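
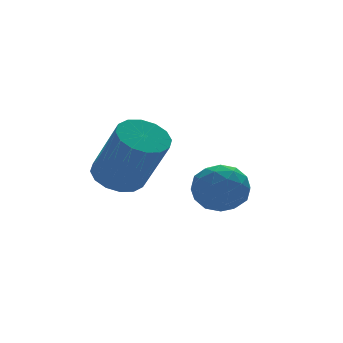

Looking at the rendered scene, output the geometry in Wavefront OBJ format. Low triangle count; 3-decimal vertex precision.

v -0.167 4.236 0.87
v 0.466 3.673 0.425
v -1.266 3.167 0.655
v -0.633 2.604 0.21
v -0.554 2.763 1.151
v 0.125 3.424 1.283
v -0.925 3.416 -0.203
v -0.246 4.077 -0.071
v -0.002 3.167 -0.238
v 0.227 2.763 0.598
v -1.027 4.077 0.482
v -0.798 3.673 1.318
v 0.246 4.048 0.666
v -1.046 2.792 0.414
v -1 2.885 0.967
v -0.628 2.554 0.705
v 0.046 3.901 1.171
v 0.418 3.571 0.909
v -0.182 3.036 1.336
v -1.218 3.269 0.171
v -0.846 2.939 -0.091
v -0.172 4.286 0.375
v 0.2 3.955 0.113
v -0.618 3.804 -0.256
v 0.343 3.42 0.015
v -0.303 2.792 -0.111
v -0.475 3.269 -0.354
v -0.076 3.657 -0.276
v 0.478 3.183 0.506
v -0.168 2.555 0.38
v -0.122 2.648 0.933
v 0.277 3.036 1.011
v 0.202 2.885 0.117
v -0.632 4.285 0.7
v -1.278 3.657 0.574
v -1.077 3.804 0.069
v -0.678 4.192 0.147
v -0.497 4.048 1.191
v -1.143 3.42 1.065
v -0.724 3.183 1.356
v -0.325 3.571 1.434
v -1.002 3.955 0.963
v -3.572 3.859 1.465
v -2.743 4.049 1.453
v -2.46 2.932 3.303
v -3.288 2.741 3.315
v -2.932 4.376 1.679
v -2.649 3.259 3.529
v -3.292 4.564 1.848
v -3.009 3.447 3.698
v -3.727 4.563 1.914
v -3.444 3.446 3.764
v -4.121 4.374 1.86
v -3.837 3.256 3.71
v -4.367 4.046 1.7
v -4.083 2.929 3.55
v -4.4 3.668 1.477
v -4.117 2.551 3.327
v -4.211 3.341 1.251
v -3.928 2.224 3.101
v -3.851 3.153 1.082
v -3.568 2.036 2.932
v -3.416 3.154 1.016
v -3.133 2.037 2.866
v -3.023 3.344 1.07
v -2.739 2.226 2.92
v -2.777 3.671 1.23
v -2.493 2.554 3.08
f 1 38 17
f 38 12 41
f 17 41 6
f 38 41 17
f 1 17 13
f 17 6 18
f 13 18 2
f 17 18 13
f 1 13 22
f 13 2 23
f 22 23 8
f 13 23 22
f 1 22 34
f 22 8 37
f 34 37 11
f 22 37 34
f 1 34 38
f 34 11 42
f 38 42 12
f 34 42 38
f 2 18 29
f 18 6 32
f 29 32 10
f 18 32 29
f 6 41 19
f 41 12 40
f 19 40 5
f 41 40 19
f 12 42 39
f 42 11 35
f 39 35 3
f 42 35 39
f 11 37 36
f 37 8 24
f 36 24 7
f 37 24 36
f 8 23 28
f 23 2 25
f 28 25 9
f 23 25 28
f 4 30 16
f 30 10 31
f 16 31 5
f 30 31 16
f 4 16 14
f 16 5 15
f 14 15 3
f 16 15 14
f 4 14 21
f 14 3 20
f 21 20 7
f 14 20 21
f 4 21 26
f 21 7 27
f 26 27 9
f 21 27 26
f 4 26 30
f 26 9 33
f 30 33 10
f 26 33 30
f 5 31 19
f 31 10 32
f 19 32 6
f 31 32 19
f 3 15 39
f 15 5 40
f 39 40 12
f 15 40 39
f 7 20 36
f 20 3 35
f 36 35 11
f 20 35 36
f 9 27 28
f 27 7 24
f 28 24 8
f 27 24 28
f 10 33 29
f 33 9 25
f 29 25 2
f 33 25 29
f 44 43 47
f 44 47 45
f 45 47 48
f 45 48 46
f 47 43 49
f 47 49 48
f 48 49 50
f 48 50 46
f 49 43 51
f 49 51 50
f 50 51 52
f 50 52 46
f 51 43 53
f 51 53 52
f 52 53 54
f 52 54 46
f 53 43 55
f 53 55 54
f 54 55 56
f 54 56 46
f 55 43 57
f 55 57 56
f 56 57 58
f 56 58 46
f 57 43 59
f 57 59 58
f 58 59 60
f 58 60 46
f 59 43 61
f 59 61 60
f 60 61 62
f 60 62 46
f 61 43 63
f 61 63 62
f 62 63 64
f 62 64 46
f 63 43 65
f 63 65 64
f 64 65 66
f 64 66 46
f 65 43 67
f 65 67 66
f 66 67 68
f 66 68 46
f 67 43 44
f 67 44 68
f 68 44 45
f 68 45 46



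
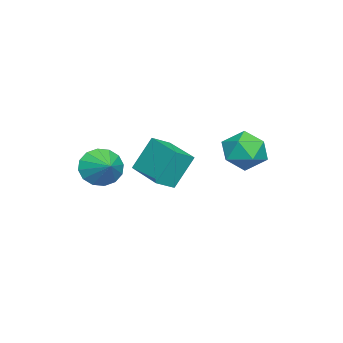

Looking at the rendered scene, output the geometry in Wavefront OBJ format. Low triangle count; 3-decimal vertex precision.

v -1.665 -2.497 1.922
v -2.169 -1.736 3.622
v -0.251 -1.019 1.679
v -0.755 -0.257 3.379
v -0.925 -3.123 2.421
v -1.429 -2.361 4.121
v 0.489 -1.644 2.178
v -0.015 -0.883 3.878
v 2.433 -3.486 3.656
v 3.006 -3.682 2.835
v 3.347 -2.774 4.124
v 2.732 -3.248 2.71
v 2.378 -2.879 2.839
v 2.038 -2.672 3.186
v 1.805 -2.683 3.659
v 1.739 -2.909 4.132
v 1.86 -3.291 4.477
v 2.134 -3.724 4.602
v 2.488 -4.094 4.473
v 2.828 -4.301 4.126
v 3.061 -4.29 3.652
v 3.127 -4.063 3.18
v -1.367 2.846 3.34
v -0.338 2.415 3.68
v -2.222 1.265 3.92
v -1.193 0.834 4.26
v -1.667 1.732 4.835
v -1.139 2.709 4.476
v -1.421 0.971 3.124
v -0.893 1.948 2.765
v -0.371 1.256 3.547
v -0.523 1.726 4.604
v -2.037 1.954 2.996
v -2.189 2.424 4.053
f 2 4 1
f 5 2 1
f 1 4 3
f 3 5 1
f 2 8 4
f 6 2 5
f 6 8 2
f 4 8 3
f 7 5 3
f 3 8 7
f 7 6 5
f 8 6 7
f 10 9 12
f 10 12 11
f 12 9 13
f 12 13 11
f 13 9 14
f 13 14 11
f 14 9 15
f 14 15 11
f 15 9 16
f 15 16 11
f 16 9 17
f 16 17 11
f 17 9 18
f 17 18 11
f 18 9 19
f 18 19 11
f 19 9 20
f 19 20 11
f 20 9 21
f 20 21 11
f 21 9 22
f 21 22 11
f 22 9 10
f 22 10 11
f 23 34 28
f 23 28 24
f 23 24 30
f 23 30 33
f 23 33 34
f 24 28 32
f 28 34 27
f 34 33 25
f 33 30 29
f 30 24 31
f 26 32 27
f 26 27 25
f 26 25 29
f 26 29 31
f 26 31 32
f 27 32 28
f 25 27 34
f 29 25 33
f 31 29 30
f 32 31 24



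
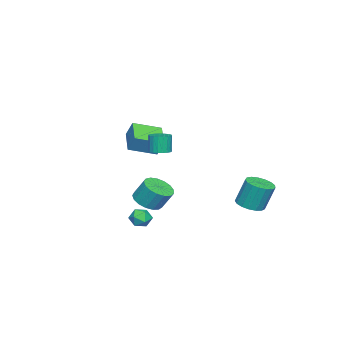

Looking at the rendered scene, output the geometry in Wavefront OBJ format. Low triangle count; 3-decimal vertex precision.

v 3.729 1.016 2.219
v 4.379 0.89 2.32
v 4.182 0.817 3.502
v 3.531 0.944 3.401
v 4.371 1.168 2.336
v 4.173 1.095 3.517
v 4.252 1.42 2.331
v 4.054 1.347 3.513
v 4.042 1.602 2.308
v 3.845 1.529 3.489
v 3.778 1.683 2.269
v 3.581 1.61 3.45
v 3.506 1.648 2.221
v 3.309 1.576 3.402
v 3.272 1.505 2.173
v 3.075 1.432 3.355
v 3.117 1.277 2.133
v 2.92 1.204 3.315
v 3.068 1.003 2.108
v 2.871 0.931 3.29
v 3.133 0.733 2.102
v 2.936 0.66 3.284
v 3.301 0.511 2.117
v 3.104 0.438 3.298
v 3.543 0.376 2.149
v 3.346 0.304 3.33
v 3.817 0.353 2.193
v 3.62 0.28 3.375
v 4.076 0.444 2.242
v 3.878 0.371 3.423
v 4.274 0.634 2.287
v 4.077 0.561 3.468
v -5.156 -3.189 -0.355
v -4.945 -2.636 0.735
v -3.673 -2.392 -1.046
v -3.462 -1.84 0.043
v -4.098 -4.68 0.197
v -3.887 -4.128 1.286
v -2.615 -3.884 -0.495
v -2.404 -3.331 0.595
v -1.395 -2.045 -4.062
v -0.703 -1.397 -4.463
v -0.693 -0.626 -3.199
v -1.385 -1.275 -2.798
v -1.136 -1.195 -4.582
v -1.127 -0.424 -3.319
v -1.629 -1.188 -4.583
v -1.62 -0.418 -3.319
v -2.069 -1.378 -4.464
v -2.059 -0.607 -3.2
v -2.353 -1.721 -4.253
v -2.344 -0.95 -2.989
v -2.419 -2.137 -3.998
v -2.409 -1.367 -2.734
v -2.249 -2.533 -3.758
v -2.24 -1.762 -2.494
v -1.884 -2.817 -3.587
v -1.875 -2.047 -2.324
v -1.407 -2.925 -3.525
v -1.398 -2.154 -2.262
v -0.927 -2.83 -3.586
v -0.918 -2.06 -2.323
v -0.554 -2.556 -3.756
v -0.545 -1.786 -2.493
v -0.374 -2.165 -3.996
v -0.364 -1.395 -2.733
v -0.427 -1.747 -4.251
v -0.418 -0.976 -2.988
v -3.679 3.69 -4.329
v -2.756 3.954 -4.344
v -2.898 4.555 -2.526
v -3.821 4.29 -2.511
v -2.981 4.329 -4.486
v -3.122 4.93 -2.668
v -3.365 4.558 -4.591
v -3.507 5.159 -2.773
v -3.821 4.588 -4.637
v -3.963 5.189 -2.819
v -4.245 4.412 -4.612
v -4.387 5.013 -2.794
v -4.539 4.07 -4.522
v -4.681 4.671 -2.704
v -4.636 3.642 -4.388
v -4.778 4.243 -2.57
v -4.514 3.224 -4.24
v -4.656 3.825 -2.422
v -4.201 2.913 -4.113
v -4.342 3.514 -2.295
v -3.768 2.78 -4.035
v -3.91 3.381 -2.217
v -3.315 2.855 -4.025
v -3.456 3.456 -2.207
v -2.945 3.122 -4.084
v -3.087 3.722 -2.266
v -2.743 3.518 -4.199
v -2.885 4.119 -2.381
v 2.067 -0.583 -4.61
v 2.567 -0.444 -4.059
v 1.553 -1.456 -3.921
v 2.053 -1.317 -3.37
v 1.52 -0.805 -3.536
v 1.838 -0.266 -3.962
v 2.282 -1.634 -4.018
v 2.6 -1.095 -4.444
v 2.7 -1.093 -3.694
v 2.23 -0.581 -3.396
v 1.89 -1.319 -4.584
v 1.42 -0.807 -4.286
f 2 1 5
f 2 5 3
f 3 5 6
f 3 6 4
f 5 1 7
f 5 7 6
f 6 7 8
f 6 8 4
f 7 1 9
f 7 9 8
f 8 9 10
f 8 10 4
f 9 1 11
f 9 11 10
f 10 11 12
f 10 12 4
f 11 1 13
f 11 13 12
f 12 13 14
f 12 14 4
f 13 1 15
f 13 15 14
f 14 15 16
f 14 16 4
f 15 1 17
f 15 17 16
f 16 17 18
f 16 18 4
f 17 1 19
f 17 19 18
f 18 19 20
f 18 20 4
f 19 1 21
f 19 21 20
f 20 21 22
f 20 22 4
f 21 1 23
f 21 23 22
f 22 23 24
f 22 24 4
f 23 1 25
f 23 25 24
f 24 25 26
f 24 26 4
f 25 1 27
f 25 27 26
f 26 27 28
f 26 28 4
f 27 1 29
f 27 29 28
f 28 29 30
f 28 30 4
f 29 1 31
f 29 31 30
f 30 31 32
f 30 32 4
f 31 1 2
f 31 2 32
f 32 2 3
f 32 3 4
f 34 36 33
f 37 34 33
f 33 36 35
f 35 37 33
f 34 40 36
f 38 34 37
f 38 40 34
f 36 40 35
f 39 37 35
f 35 40 39
f 39 38 37
f 40 38 39
f 42 41 45
f 42 45 43
f 43 45 46
f 43 46 44
f 45 41 47
f 45 47 46
f 46 47 48
f 46 48 44
f 47 41 49
f 47 49 48
f 48 49 50
f 48 50 44
f 49 41 51
f 49 51 50
f 50 51 52
f 50 52 44
f 51 41 53
f 51 53 52
f 52 53 54
f 52 54 44
f 53 41 55
f 53 55 54
f 54 55 56
f 54 56 44
f 55 41 57
f 55 57 56
f 56 57 58
f 56 58 44
f 57 41 59
f 57 59 58
f 58 59 60
f 58 60 44
f 59 41 61
f 59 61 60
f 60 61 62
f 60 62 44
f 61 41 63
f 61 63 62
f 62 63 64
f 62 64 44
f 63 41 65
f 63 65 64
f 64 65 66
f 64 66 44
f 65 41 67
f 65 67 66
f 66 67 68
f 66 68 44
f 67 41 42
f 67 42 68
f 68 42 43
f 68 43 44
f 70 69 73
f 70 73 71
f 71 73 74
f 71 74 72
f 73 69 75
f 73 75 74
f 74 75 76
f 74 76 72
f 75 69 77
f 75 77 76
f 76 77 78
f 76 78 72
f 77 69 79
f 77 79 78
f 78 79 80
f 78 80 72
f 79 69 81
f 79 81 80
f 80 81 82
f 80 82 72
f 81 69 83
f 81 83 82
f 82 83 84
f 82 84 72
f 83 69 85
f 83 85 84
f 84 85 86
f 84 86 72
f 85 69 87
f 85 87 86
f 86 87 88
f 86 88 72
f 87 69 89
f 87 89 88
f 88 89 90
f 88 90 72
f 89 69 91
f 89 91 90
f 90 91 92
f 90 92 72
f 91 69 93
f 91 93 92
f 92 93 94
f 92 94 72
f 93 69 95
f 93 95 94
f 94 95 96
f 94 96 72
f 95 69 70
f 95 70 96
f 96 70 71
f 96 71 72
f 97 108 102
f 97 102 98
f 97 98 104
f 97 104 107
f 97 107 108
f 98 102 106
f 102 108 101
f 108 107 99
f 107 104 103
f 104 98 105
f 100 106 101
f 100 101 99
f 100 99 103
f 100 103 105
f 100 105 106
f 101 106 102
f 99 101 108
f 103 99 107
f 105 103 104
f 106 105 98



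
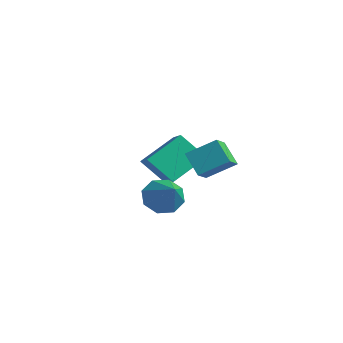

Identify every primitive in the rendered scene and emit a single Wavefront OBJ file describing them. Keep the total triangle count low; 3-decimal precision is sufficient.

v 2.063 0.818 2.188
v 2.599 1.02 1.481
v 3.517 0.542 3.212
v 2.438 1.581 1.862
v 2.057 1.695 2.434
v 1.68 1.295 2.862
v 1.527 0.617 2.895
v 1.688 0.056 2.515
v 2.069 -0.058 1.943
v 2.446 0.342 1.515
v 0.995 2.792 3.587
v 1.665 3.851 4.393
v 1.927 2.855 2.728
v 2.598 3.914 3.533
v 1.462 2.146 4.047
v 2.133 3.205 4.852
v 2.395 2.209 3.187
v 3.065 3.268 3.993
v -3.279 2.623 1.745
v -3.328 4.258 2.824
v -2.44 3.41 0.59
v -2.49 5.046 1.669
v -1.83 2.174 2.491
v -1.88 3.81 3.57
v -0.992 2.962 1.336
v -1.041 4.597 2.415
f 2 1 4
f 2 4 3
f 4 1 5
f 4 5 3
f 5 1 6
f 5 6 3
f 6 1 7
f 6 7 3
f 7 1 8
f 7 8 3
f 8 1 9
f 8 9 3
f 9 1 10
f 9 10 3
f 10 1 2
f 10 2 3
f 12 14 11
f 15 12 11
f 11 14 13
f 13 15 11
f 12 18 14
f 16 12 15
f 16 18 12
f 14 18 13
f 17 15 13
f 13 18 17
f 17 16 15
f 18 16 17
f 20 22 19
f 23 20 19
f 19 22 21
f 21 23 19
f 20 26 22
f 24 20 23
f 24 26 20
f 22 26 21
f 25 23 21
f 21 26 25
f 25 24 23
f 26 24 25



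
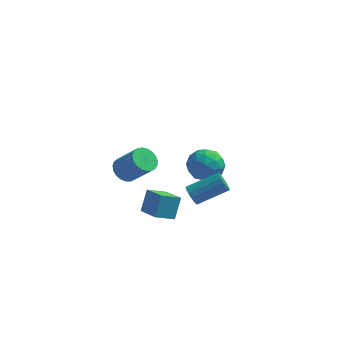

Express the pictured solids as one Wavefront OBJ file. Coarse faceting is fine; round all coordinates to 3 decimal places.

v -0.051 0.7 -2.081
v 0.148 1.001 -2.693
v 1.93 1.78 -1.73
v 1.731 1.48 -1.119
v -0.039 1.241 -2.541
v 1.743 2.02 -1.579
v -0.229 1.357 -2.284
v 1.553 2.136 -1.322
v -0.378 1.323 -1.981
v 1.405 2.102 -1.018
v -0.452 1.146 -1.7
v 1.33 1.925 -0.738
v -0.434 0.867 -1.507
v 1.348 1.646 -0.544
v -0.328 0.55 -1.445
v 1.454 1.329 -0.483
v -0.16 0.267 -1.529
v 1.622 1.046 -0.567
v 0.034 0.084 -1.74
v 1.816 0.863 -0.778
v 0.209 0.042 -2.029
v 1.991 0.821 -1.066
v 0.323 0.151 -2.329
v 2.105 0.93 -1.367
v 0.352 0.386 -2.573
v 2.134 1.165 -1.611
v 0.289 0.693 -2.704
v 2.071 1.472 -1.742
v -0.415 4.695 -2.06
v 0.676 4.416 -2.58
v -0.196 3.164 -0.78
v 0.895 2.885 -1.3
v 0.773 3.926 -0.636
v 0.638 4.872 -1.427
v -0.158 2.708 -1.933
v -0.293 3.654 -2.724
v 0.835 3.188 -2.502
v 1.41 3.94 -1.7
v -0.93 3.64 -1.66
v -0.355 4.392 -0.858
v 0.112 4.69 -2.433
v 0.368 2.89 -0.927
v 0.297 3.502 -0.537
v 0.938 3.338 -0.843
v 0.089 4.958 -1.755
v 0.73 4.794 -2.061
v 0.787 4.506 -0.918
v -0.25 2.786 -1.299
v 0.391 2.622 -1.605
v -0.458 4.242 -2.517
v 0.183 4.078 -2.823
v -0.307 3.074 -2.442
v 0.846 3.804 -2.692
v 0.974 2.904 -1.94
v 0.356 2.8 -2.312
v 0.276 3.356 -2.777
v 1.184 4.246 -2.221
v 1.313 3.346 -1.469
v 1.241 3.958 -1.078
v 1.162 4.514 -1.543
v 1.278 3.524 -2.175
v -0.833 4.234 -1.891
v -0.704 3.334 -1.139
v -0.682 3.066 -1.817
v -0.761 3.622 -2.282
v -0.494 4.676 -1.42
v -0.366 3.776 -0.668
v 0.204 4.224 -0.583
v 0.124 4.78 -1.048
v -0.798 4.056 -1.185
v -1.1 -4.71 0.287
v -0.9 -3.918 1.533
v -2.142 -3.627 -0.233
v -1.942 -2.836 1.013
v -0.118 -4.044 -0.293
v 0.082 -3.253 0.953
v -1.16 -2.962 -0.813
v -0.96 -2.17 0.433
v -3.191 -2.785 2.531
v -2.737 -2.081 2.336
v -1.494 -2.491 3.755
v -1.949 -3.195 3.949
v -2.97 -1.955 2.577
v -1.727 -2.365 3.995
v -3.241 -1.973 2.809
v -1.999 -2.383 4.228
v -3.504 -2.131 2.994
v -2.261 -2.541 4.412
v -3.712 -2.402 3.098
v -2.469 -2.812 4.516
v -3.831 -2.74 3.104
v -2.588 -3.15 4.523
v -3.839 -3.085 3.011
v -2.596 -3.495 4.43
v -3.735 -3.378 2.835
v -2.492 -3.788 4.254
v -3.537 -3.569 2.607
v -2.294 -3.979 4.025
v -3.279 -3.624 2.365
v -2.036 -4.034 3.783
v -3.006 -3.534 2.152
v -1.763 -3.944 3.57
v -2.765 -3.315 2.004
v -1.522 -3.725 3.423
v -2.598 -3.004 1.948
v -1.355 -3.414 3.366
v -2.534 -2.655 1.992
v -1.291 -3.065 3.41
v -2.583 -2.328 2.13
v -1.34 -2.738 3.548
f 2 1 5
f 2 5 3
f 3 5 6
f 3 6 4
f 5 1 7
f 5 7 6
f 6 7 8
f 6 8 4
f 7 1 9
f 7 9 8
f 8 9 10
f 8 10 4
f 9 1 11
f 9 11 10
f 10 11 12
f 10 12 4
f 11 1 13
f 11 13 12
f 12 13 14
f 12 14 4
f 13 1 15
f 13 15 14
f 14 15 16
f 14 16 4
f 15 1 17
f 15 17 16
f 16 17 18
f 16 18 4
f 17 1 19
f 17 19 18
f 18 19 20
f 18 20 4
f 19 1 21
f 19 21 20
f 20 21 22
f 20 22 4
f 21 1 23
f 21 23 22
f 22 23 24
f 22 24 4
f 23 1 25
f 23 25 24
f 24 25 26
f 24 26 4
f 25 1 27
f 25 27 26
f 26 27 28
f 26 28 4
f 27 1 2
f 27 2 28
f 28 2 3
f 28 3 4
f 29 66 45
f 66 40 69
f 45 69 34
f 66 69 45
f 29 45 41
f 45 34 46
f 41 46 30
f 45 46 41
f 29 41 50
f 41 30 51
f 50 51 36
f 41 51 50
f 29 50 62
f 50 36 65
f 62 65 39
f 50 65 62
f 29 62 66
f 62 39 70
f 66 70 40
f 62 70 66
f 30 46 57
f 46 34 60
f 57 60 38
f 46 60 57
f 34 69 47
f 69 40 68
f 47 68 33
f 69 68 47
f 40 70 67
f 70 39 63
f 67 63 31
f 70 63 67
f 39 65 64
f 65 36 52
f 64 52 35
f 65 52 64
f 36 51 56
f 51 30 53
f 56 53 37
f 51 53 56
f 32 58 44
f 58 38 59
f 44 59 33
f 58 59 44
f 32 44 42
f 44 33 43
f 42 43 31
f 44 43 42
f 32 42 49
f 42 31 48
f 49 48 35
f 42 48 49
f 32 49 54
f 49 35 55
f 54 55 37
f 49 55 54
f 32 54 58
f 54 37 61
f 58 61 38
f 54 61 58
f 33 59 47
f 59 38 60
f 47 60 34
f 59 60 47
f 31 43 67
f 43 33 68
f 67 68 40
f 43 68 67
f 35 48 64
f 48 31 63
f 64 63 39
f 48 63 64
f 37 55 56
f 55 35 52
f 56 52 36
f 55 52 56
f 38 61 57
f 61 37 53
f 57 53 30
f 61 53 57
f 72 74 71
f 75 72 71
f 71 74 73
f 73 75 71
f 72 78 74
f 76 72 75
f 76 78 72
f 74 78 73
f 77 75 73
f 73 78 77
f 77 76 75
f 78 76 77
f 80 79 83
f 80 83 81
f 81 83 84
f 81 84 82
f 83 79 85
f 83 85 84
f 84 85 86
f 84 86 82
f 85 79 87
f 85 87 86
f 86 87 88
f 86 88 82
f 87 79 89
f 87 89 88
f 88 89 90
f 88 90 82
f 89 79 91
f 89 91 90
f 90 91 92
f 90 92 82
f 91 79 93
f 91 93 92
f 92 93 94
f 92 94 82
f 93 79 95
f 93 95 94
f 94 95 96
f 94 96 82
f 95 79 97
f 95 97 96
f 96 97 98
f 96 98 82
f 97 79 99
f 97 99 98
f 98 99 100
f 98 100 82
f 99 79 101
f 99 101 100
f 100 101 102
f 100 102 82
f 101 79 103
f 101 103 102
f 102 103 104
f 102 104 82
f 103 79 105
f 103 105 104
f 104 105 106
f 104 106 82
f 105 79 107
f 105 107 106
f 106 107 108
f 106 108 82
f 107 79 109
f 107 109 108
f 108 109 110
f 108 110 82
f 109 79 80
f 109 80 110
f 110 80 81
f 110 81 82



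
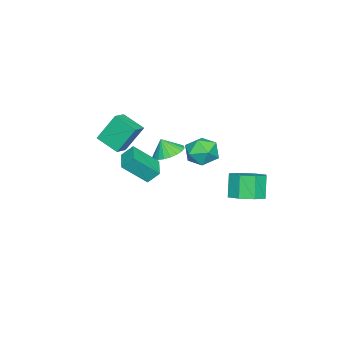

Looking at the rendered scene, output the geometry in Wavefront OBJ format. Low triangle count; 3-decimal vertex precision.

v 3.169 -1.402 3.503
v 2.956 -0.819 4.167
v 2.449 -0.276 2.283
v 2.236 0.308 2.948
v 4.384 -0.788 3.352
v 4.171 -0.204 4.017
v 3.664 0.339 2.133
v 3.451 0.922 2.797
v -2.582 -1.434 0.809
v -1.787 -0.913 0.944
v -2.478 -1.846 1.791
v -2.072 -0.666 1.077
v -2.445 -0.553 1.164
v -2.841 -0.592 1.189
v -3.193 -0.776 1.149
v -3.439 -1.075 1.05
v -3.536 -1.435 0.909
v -3.469 -1.796 0.751
v -3.249 -2.093 0.603
v -2.913 -2.277 0.49
v -2.519 -2.315 0.433
v -2.137 -2.201 0.441
v -1.831 -1.954 0.512
v -1.656 -1.617 0.635
v -1.64 -1.249 0.787
v -2.889 3.108 -1.817
v -2.151 2.319 -1.614
v -2.772 2.102 -0.199
v -3.511 2.892 -0.403
v -1.881 3.081 -1.379
v -2.502 2.864 0.036
v -2.202 3.859 -1.4
v -2.823 3.642 0.014
v -2.925 4.197 -1.666
v -3.546 3.981 -0.252
v -3.628 3.898 -2.021
v -4.249 3.681 -0.606
v -3.898 3.136 -2.256
v -4.519 2.919 -0.841
v -3.577 2.358 -2.234
v -4.198 2.141 -0.82
v -2.854 2.019 -1.968
v -3.475 1.803 -0.554
v -4.422 0.532 0.615
v -3.841 0.86 1.469
v -3.099 -0.5 0.111
v -2.518 -0.172 0.965
v -3.392 -0.796 1.111
v -4.209 -0.158 1.422
v -2.731 0.518 0.158
v -3.548 1.156 0.469
v -2.796 0.851 1.186
v -3.205 0.039 1.775
v -3.735 0.321 -0.195
v -4.144 -0.491 0.394
v 0.109 -1.587 3.973
v -0.136 -2.907 4.596
v 1.049 -1.616 4.282
v 0.804 -2.936 4.905
v 0.616 -2.444 2.355
v 0.371 -3.764 2.978
v 1.556 -2.473 2.664
v 1.311 -3.793 3.287
f 2 4 1
f 5 2 1
f 1 4 3
f 3 5 1
f 2 8 4
f 6 2 5
f 6 8 2
f 4 8 3
f 7 5 3
f 3 8 7
f 7 6 5
f 8 6 7
f 10 9 12
f 10 12 11
f 12 9 13
f 12 13 11
f 13 9 14
f 13 14 11
f 14 9 15
f 14 15 11
f 15 9 16
f 15 16 11
f 16 9 17
f 16 17 11
f 17 9 18
f 17 18 11
f 18 9 19
f 18 19 11
f 19 9 20
f 19 20 11
f 20 9 21
f 20 21 11
f 21 9 22
f 21 22 11
f 22 9 23
f 22 23 11
f 23 9 24
f 23 24 11
f 24 9 25
f 24 25 11
f 25 9 10
f 25 10 11
f 27 26 30
f 27 30 28
f 28 30 31
f 28 31 29
f 30 26 32
f 30 32 31
f 31 32 33
f 31 33 29
f 32 26 34
f 32 34 33
f 33 34 35
f 33 35 29
f 34 26 36
f 34 36 35
f 35 36 37
f 35 37 29
f 36 26 38
f 36 38 37
f 37 38 39
f 37 39 29
f 38 26 40
f 38 40 39
f 39 40 41
f 39 41 29
f 40 26 42
f 40 42 41
f 41 42 43
f 41 43 29
f 42 26 27
f 42 27 43
f 43 27 28
f 43 28 29
f 44 55 49
f 44 49 45
f 44 45 51
f 44 51 54
f 44 54 55
f 45 49 53
f 49 55 48
f 55 54 46
f 54 51 50
f 51 45 52
f 47 53 48
f 47 48 46
f 47 46 50
f 47 50 52
f 47 52 53
f 48 53 49
f 46 48 55
f 50 46 54
f 52 50 51
f 53 52 45
f 57 59 56
f 60 57 56
f 56 59 58
f 58 60 56
f 57 63 59
f 61 57 60
f 61 63 57
f 59 63 58
f 62 60 58
f 58 63 62
f 62 61 60
f 63 61 62



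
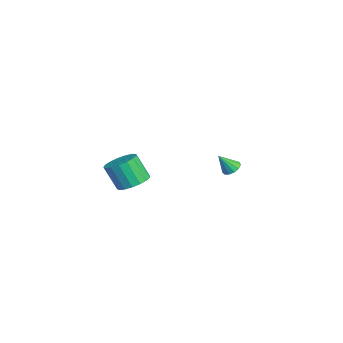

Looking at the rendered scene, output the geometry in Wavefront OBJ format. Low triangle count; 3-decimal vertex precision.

v 3.106 -1.625 1.208
v 3.743 -2.093 1.199
v 3.371 -2.622 2.384
v 2.734 -2.155 2.392
v 3.862 -1.78 1.376
v 3.49 -2.31 2.561
v 3.808 -1.433 1.514
v 3.436 -1.962 2.699
v 3.593 -1.129 1.583
v 3.221 -1.659 2.767
v 3.267 -0.939 1.565
v 2.895 -1.469 2.75
v 2.904 -0.906 1.465
v 2.531 -1.436 2.65
v 2.587 -1.038 1.307
v 2.214 -1.568 2.491
v 2.389 -1.305 1.125
v 2.016 -1.834 2.31
v 2.355 -1.644 0.963
v 1.983 -2.174 2.148
v 2.494 -1.98 0.857
v 2.121 -2.509 2.041
v 2.772 -2.234 0.831
v 2.4 -2.764 2.015
v 3.128 -2.349 0.891
v 2.755 -2.878 2.076
v 3.478 -2.298 1.024
v 3.106 -2.827 2.209
v -3.142 3.845 -1.865
v -2.625 3.901 -1.862
v -3.078 3.195 -0.955
v -2.733 4.119 -1.699
v -2.971 4.25 -1.588
v -3.263 4.252 -1.566
v -3.517 4.125 -1.638
v -3.652 3.909 -1.783
v -3.625 3.673 -1.953
v -3.445 3.491 -2.096
v -3.169 3.421 -2.165
v -2.885 3.486 -2.139
v -2.682 3.665 -2.026
f 2 1 5
f 2 5 3
f 3 5 6
f 3 6 4
f 5 1 7
f 5 7 6
f 6 7 8
f 6 8 4
f 7 1 9
f 7 9 8
f 8 9 10
f 8 10 4
f 9 1 11
f 9 11 10
f 10 11 12
f 10 12 4
f 11 1 13
f 11 13 12
f 12 13 14
f 12 14 4
f 13 1 15
f 13 15 14
f 14 15 16
f 14 16 4
f 15 1 17
f 15 17 16
f 16 17 18
f 16 18 4
f 17 1 19
f 17 19 18
f 18 19 20
f 18 20 4
f 19 1 21
f 19 21 20
f 20 21 22
f 20 22 4
f 21 1 23
f 21 23 22
f 22 23 24
f 22 24 4
f 23 1 25
f 23 25 24
f 24 25 26
f 24 26 4
f 25 1 27
f 25 27 26
f 26 27 28
f 26 28 4
f 27 1 2
f 27 2 28
f 28 2 3
f 28 3 4
f 30 29 32
f 30 32 31
f 32 29 33
f 32 33 31
f 33 29 34
f 33 34 31
f 34 29 35
f 34 35 31
f 35 29 36
f 35 36 31
f 36 29 37
f 36 37 31
f 37 29 38
f 37 38 31
f 38 29 39
f 38 39 31
f 39 29 40
f 39 40 31
f 40 29 41
f 40 41 31
f 41 29 30
f 41 30 31



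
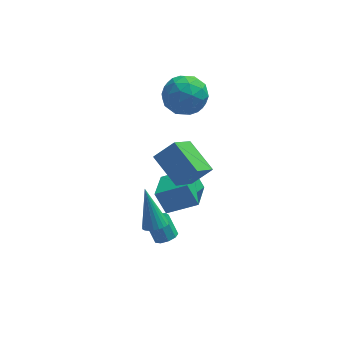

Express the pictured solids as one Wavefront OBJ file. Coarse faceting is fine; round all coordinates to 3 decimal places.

v 4.078 -0.173 0.792
v 3.084 1.328 1.616
v 3.045 -0.376 -0.084
v 2.051 1.125 0.74
v 4.949 1.135 -0.54
v 3.955 2.636 0.284
v 3.916 0.932 -1.416
v 2.922 2.433 -0.592
v 1.926 -2.689 -0.69
v 2.552 -2.739 -0.522
v 1.494 -1.691 1.21
v 2.55 -2.515 -0.64
v 2.453 -2.317 -0.766
v 2.276 -2.176 -0.88
v 2.046 -2.113 -0.966
v 1.797 -2.137 -1.009
v 1.568 -2.246 -1.004
v 1.394 -2.422 -0.951
v 1.3 -2.639 -0.859
v 1.301 -2.863 -0.741
v 1.398 -3.061 -0.615
v 1.575 -3.202 -0.501
v 1.805 -3.265 -0.415
v 2.054 -3.241 -0.372
v 2.283 -3.132 -0.377
v 2.458 -2.956 -0.43
v 4.052 4.619 3.375
v 4.891 3.772 3.072
v 2.629 3.228 3.328
v 3.468 2.381 3.025
v 3.476 2.879 4.15
v 4.355 3.739 4.179
v 3.165 3.261 2.221
v 4.044 4.121 2.25
v 4.342 2.932 2.359
v 4.534 2.696 3.551
v 2.986 4.304 2.849
v 3.178 4.068 4.041
v 4.597 4.318 3.227
v 2.923 2.682 3.173
v 2.928 2.975 3.834
v 3.421 2.477 3.656
v 4.282 4.298 3.878
v 4.775 3.8 3.7
v 3.943 3.275 4.334
v 2.745 3.2 2.7
v 3.238 2.702 2.522
v 4.099 4.523 2.744
v 4.592 4.025 2.566
v 3.577 3.725 2.066
v 4.767 3.326 2.63
v 3.93 2.508 2.603
v 3.752 3.026 2.13
v 4.269 3.531 2.147
v 4.88 3.187 3.331
v 4.043 2.37 3.303
v 4.048 2.662 3.965
v 4.565 3.168 3.981
v 4.557 2.694 2.912
v 3.477 4.63 3.097
v 2.64 3.813 3.069
v 2.955 3.832 2.419
v 3.472 4.338 2.435
v 3.59 4.492 3.797
v 2.753 3.674 3.77
v 3.251 3.469 4.253
v 3.768 3.974 4.27
v 2.963 4.306 3.488
v 2.505 2.601 -2.583
v 2.085 0.848 -2.088
v 4.083 2.446 -1.797
v 3.663 0.692 -1.301
v 3.037 2.148 -3.739
v 2.617 0.394 -3.243
v 4.615 1.992 -2.952
v 4.195 0.239 -2.457
v 2.448 -2.432 -2.034
v 2.897 -2.034 -2.056
v 2.48 -1.51 -1.048
v 2.032 -1.908 -1.026
v 2.573 -1.892 -2.263
v 2.156 -1.368 -1.255
v 2.19 -2.002 -2.364
v 1.774 -1.478 -1.356
v 1.929 -2.314 -2.31
v 1.512 -1.79 -1.302
v 1.91 -2.681 -2.127
v 1.494 -2.157 -1.119
v 2.143 -2.931 -1.901
v 1.727 -2.407 -0.892
v 2.519 -2.948 -1.737
v 2.103 -2.424 -0.728
v 2.862 -2.723 -1.712
v 2.445 -2.2 -0.704
v 3.011 -2.362 -1.838
v 2.594 -1.839 -0.83
f 2 4 1
f 5 2 1
f 1 4 3
f 3 5 1
f 2 8 4
f 6 2 5
f 6 8 2
f 4 8 3
f 7 5 3
f 3 8 7
f 7 6 5
f 8 6 7
f 10 9 12
f 10 12 11
f 12 9 13
f 12 13 11
f 13 9 14
f 13 14 11
f 14 9 15
f 14 15 11
f 15 9 16
f 15 16 11
f 16 9 17
f 16 17 11
f 17 9 18
f 17 18 11
f 18 9 19
f 18 19 11
f 19 9 20
f 19 20 11
f 20 9 21
f 20 21 11
f 21 9 22
f 21 22 11
f 22 9 23
f 22 23 11
f 23 9 24
f 23 24 11
f 24 9 25
f 24 25 11
f 25 9 26
f 25 26 11
f 26 9 10
f 26 10 11
f 27 64 43
f 64 38 67
f 43 67 32
f 64 67 43
f 27 43 39
f 43 32 44
f 39 44 28
f 43 44 39
f 27 39 48
f 39 28 49
f 48 49 34
f 39 49 48
f 27 48 60
f 48 34 63
f 60 63 37
f 48 63 60
f 27 60 64
f 60 37 68
f 64 68 38
f 60 68 64
f 28 44 55
f 44 32 58
f 55 58 36
f 44 58 55
f 32 67 45
f 67 38 66
f 45 66 31
f 67 66 45
f 38 68 65
f 68 37 61
f 65 61 29
f 68 61 65
f 37 63 62
f 63 34 50
f 62 50 33
f 63 50 62
f 34 49 54
f 49 28 51
f 54 51 35
f 49 51 54
f 30 56 42
f 56 36 57
f 42 57 31
f 56 57 42
f 30 42 40
f 42 31 41
f 40 41 29
f 42 41 40
f 30 40 47
f 40 29 46
f 47 46 33
f 40 46 47
f 30 47 52
f 47 33 53
f 52 53 35
f 47 53 52
f 30 52 56
f 52 35 59
f 56 59 36
f 52 59 56
f 31 57 45
f 57 36 58
f 45 58 32
f 57 58 45
f 29 41 65
f 41 31 66
f 65 66 38
f 41 66 65
f 33 46 62
f 46 29 61
f 62 61 37
f 46 61 62
f 35 53 54
f 53 33 50
f 54 50 34
f 53 50 54
f 36 59 55
f 59 35 51
f 55 51 28
f 59 51 55
f 70 72 69
f 73 70 69
f 69 72 71
f 71 73 69
f 70 76 72
f 74 70 73
f 74 76 70
f 72 76 71
f 75 73 71
f 71 76 75
f 75 74 73
f 76 74 75
f 78 77 81
f 78 81 79
f 79 81 82
f 79 82 80
f 81 77 83
f 81 83 82
f 82 83 84
f 82 84 80
f 83 77 85
f 83 85 84
f 84 85 86
f 84 86 80
f 85 77 87
f 85 87 86
f 86 87 88
f 86 88 80
f 87 77 89
f 87 89 88
f 88 89 90
f 88 90 80
f 89 77 91
f 89 91 90
f 90 91 92
f 90 92 80
f 91 77 93
f 91 93 92
f 92 93 94
f 92 94 80
f 93 77 95
f 93 95 94
f 94 95 96
f 94 96 80
f 95 77 78
f 95 78 96
f 96 78 79
f 96 79 80



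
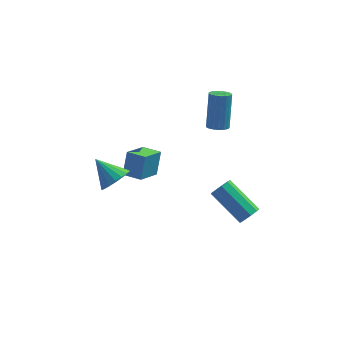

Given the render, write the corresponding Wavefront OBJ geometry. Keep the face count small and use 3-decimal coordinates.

v 1.968 2.157 -0.553
v 2.284 2.594 -0.765
v 2.369 3.44 1.1
v 2.052 3.003 1.313
v 2.022 2.682 -0.793
v 2.107 3.528 1.072
v 1.748 2.65 -0.766
v 1.833 3.495 1.1
v 1.524 2.505 -0.69
v 1.609 3.35 1.176
v 1.402 2.28 -0.583
v 1.486 3.125 1.283
v 1.409 2.027 -0.468
v 1.493 2.872 1.397
v 1.544 1.804 -0.373
v 1.629 2.649 1.492
v 1.776 1.662 -0.32
v 1.861 2.507 1.546
v 2.053 1.633 -0.319
v 2.137 2.479 1.546
v 2.309 1.725 -0.372
v 2.394 2.57 1.493
v 2.488 1.915 -0.467
v 2.572 2.761 1.399
v 2.547 2.161 -0.581
v 2.632 3.007 1.285
v 2.474 2.406 -0.689
v 2.558 3.252 1.177
v 3.647 -3.779 -1.948
v 3.99 -3.878 -1.465
v 2.596 -2.88 -0.27
v 2.253 -2.781 -0.752
v 4.094 -3.522 -1.641
v 2.7 -2.524 -0.445
v 3.989 -3.286 -1.96
v 2.595 -2.288 -0.765
v 3.724 -3.281 -2.273
v 2.33 -2.283 -1.078
v 3.423 -3.509 -2.434
v 2.029 -2.511 -1.239
v 3.227 -3.863 -2.368
v 1.833 -2.865 -1.172
v 3.227 -4.178 -2.104
v 1.833 -3.18 -0.909
v 3.424 -4.306 -1.768
v 2.03 -3.309 -0.572
v 3.725 -4.187 -1.515
v 2.331 -3.19 -0.32
v -2.681 1.458 -3.893
v -2.496 2.031 -2.607
v -1.979 2.681 -4.538
v -1.795 3.254 -3.252
v -1.745 0.966 -3.808
v -1.561 1.539 -2.522
v -1.044 2.189 -4.453
v -0.859 2.762 -3.167
v -2.933 0.334 -3.336
v -2.25 0.568 -2.799
v -3.967 0.986 -2.304
v -2.288 0.887 -3.038
v -2.453 1.096 -3.336
v -2.714 1.155 -3.635
v -3.018 1.051 -3.874
v -3.305 0.805 -4.007
v -3.519 0.466 -4.007
v -3.616 0.101 -3.874
v -3.578 -0.218 -3.634
v -3.412 -0.427 -3.336
v -3.151 -0.486 -3.038
v -2.847 -0.382 -2.799
v -2.56 -0.136 -2.666
v -2.347 0.203 -2.666
f 2 1 5
f 2 5 3
f 3 5 6
f 3 6 4
f 5 1 7
f 5 7 6
f 6 7 8
f 6 8 4
f 7 1 9
f 7 9 8
f 8 9 10
f 8 10 4
f 9 1 11
f 9 11 10
f 10 11 12
f 10 12 4
f 11 1 13
f 11 13 12
f 12 13 14
f 12 14 4
f 13 1 15
f 13 15 14
f 14 15 16
f 14 16 4
f 15 1 17
f 15 17 16
f 16 17 18
f 16 18 4
f 17 1 19
f 17 19 18
f 18 19 20
f 18 20 4
f 19 1 21
f 19 21 20
f 20 21 22
f 20 22 4
f 21 1 23
f 21 23 22
f 22 23 24
f 22 24 4
f 23 1 25
f 23 25 24
f 24 25 26
f 24 26 4
f 25 1 27
f 25 27 26
f 26 27 28
f 26 28 4
f 27 1 2
f 27 2 28
f 28 2 3
f 28 3 4
f 30 29 33
f 30 33 31
f 31 33 34
f 31 34 32
f 33 29 35
f 33 35 34
f 34 35 36
f 34 36 32
f 35 29 37
f 35 37 36
f 36 37 38
f 36 38 32
f 37 29 39
f 37 39 38
f 38 39 40
f 38 40 32
f 39 29 41
f 39 41 40
f 40 41 42
f 40 42 32
f 41 29 43
f 41 43 42
f 42 43 44
f 42 44 32
f 43 29 45
f 43 45 44
f 44 45 46
f 44 46 32
f 45 29 47
f 45 47 46
f 46 47 48
f 46 48 32
f 47 29 30
f 47 30 48
f 48 30 31
f 48 31 32
f 50 52 49
f 53 50 49
f 49 52 51
f 51 53 49
f 50 56 52
f 54 50 53
f 54 56 50
f 52 56 51
f 55 53 51
f 51 56 55
f 55 54 53
f 56 54 55
f 58 57 60
f 58 60 59
f 60 57 61
f 60 61 59
f 61 57 62
f 61 62 59
f 62 57 63
f 62 63 59
f 63 57 64
f 63 64 59
f 64 57 65
f 64 65 59
f 65 57 66
f 65 66 59
f 66 57 67
f 66 67 59
f 67 57 68
f 67 68 59
f 68 57 69
f 68 69 59
f 69 57 70
f 69 70 59
f 70 57 71
f 70 71 59
f 71 57 72
f 71 72 59
f 72 57 58
f 72 58 59



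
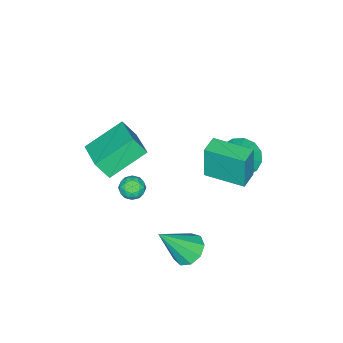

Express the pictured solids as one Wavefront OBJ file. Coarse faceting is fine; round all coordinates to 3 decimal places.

v 1.299 1.233 -0.734
v 2.041 1.322 -1.16
v 2.361 0.387 0.934
v 1.93 1.806 -0.845
v 1.525 2.022 -0.478
v 1.014 1.868 -0.23
v 0.636 1.417 -0.218
v 0.569 0.88 -0.448
v 0.843 0.507 -0.811
v 1.331 0.474 -1.138
v 1.804 0.796 -1.276
v -0.791 -2.656 -0.567
v -0.474 -2.413 -0.039
v -0.166 -3.527 -0.541
v 0.151 -3.284 -0.013
v -0.479 -3.482 0.041
v -0.865 -2.944 0.025
v 0.225 -2.996 -0.605
v -0.161 -2.458 -0.621
v 0.154 -2.623 -0.062
v -0.281 -2.924 0.337
v -0.359 -3.016 -0.917
v -0.794 -3.317 -0.518
v -0.687 -2.458 -0.305
v 0.047 -3.482 -0.275
v -0.323 -3.598 -0.243
v -0.137 -3.456 0.067
v -0.917 -2.77 -0.268
v -0.731 -2.627 0.043
v -0.734 -3.256 0.089
v 0.091 -3.313 -0.623
v 0.277 -3.17 -0.312
v -0.503 -2.484 -0.647
v -0.317 -2.342 -0.337
v 0.094 -2.684 -0.669
v -0.132 -2.439 -0.008
v 0.235 -2.951 0.007
v 0.279 -2.782 -0.341
v 0.052 -2.465 -0.35
v -0.388 -2.615 0.226
v -0.021 -3.127 0.242
v -0.391 -3.244 0.273
v -0.618 -2.927 0.264
v -0.019 -2.739 0.213
v -0.619 -2.813 -0.822
v -0.252 -3.325 -0.806
v -0.022 -3.013 -0.844
v -0.249 -2.696 -0.853
v -0.875 -2.989 -0.587
v -0.508 -3.501 -0.572
v -0.692 -3.475 -0.23
v -0.919 -3.158 -0.239
v -0.621 -3.201 -0.793
v 0.483 -4.956 2.36
v -1.135 -4.064 3.399
v 0.182 -4.408 1.419
v -1.436 -3.515 2.458
v 1.536 -3.585 2.822
v -0.082 -2.692 3.861
v 1.235 -3.036 1.881
v -0.383 -2.144 2.92
v -1.911 0.312 2.294
v -1.957 0.26 4.092
v -2.23 2.205 2.34
v -2.276 2.153 4.138
v -0.984 0.467 2.322
v -1.03 0.415 4.12
v -1.303 2.36 2.368
v -1.349 2.308 4.166
v -4.343 0.162 0.421
v -3.668 0.386 -0.325
v -3.217 0.558 1.559
v -3.925 0.843 -0.229
v -4.294 1.118 0.04
v -4.676 1.137 0.411
v -4.969 0.894 0.785
v -5.094 0.456 1.061
v -5.018 -0.062 1.166
v -4.761 -0.519 1.071
v -4.392 -0.794 0.801
v -4.01 -0.813 0.43
v -3.717 -0.57 0.056
v -3.592 -0.132 -0.22
f 2 1 4
f 2 4 3
f 4 1 5
f 4 5 3
f 5 1 6
f 5 6 3
f 6 1 7
f 6 7 3
f 7 1 8
f 7 8 3
f 8 1 9
f 8 9 3
f 9 1 10
f 9 10 3
f 10 1 11
f 10 11 3
f 11 1 2
f 11 2 3
f 12 49 28
f 49 23 52
f 28 52 17
f 49 52 28
f 12 28 24
f 28 17 29
f 24 29 13
f 28 29 24
f 12 24 33
f 24 13 34
f 33 34 19
f 24 34 33
f 12 33 45
f 33 19 48
f 45 48 22
f 33 48 45
f 12 45 49
f 45 22 53
f 49 53 23
f 45 53 49
f 13 29 40
f 29 17 43
f 40 43 21
f 29 43 40
f 17 52 30
f 52 23 51
f 30 51 16
f 52 51 30
f 23 53 50
f 53 22 46
f 50 46 14
f 53 46 50
f 22 48 47
f 48 19 35
f 47 35 18
f 48 35 47
f 19 34 39
f 34 13 36
f 39 36 20
f 34 36 39
f 15 41 27
f 41 21 42
f 27 42 16
f 41 42 27
f 15 27 25
f 27 16 26
f 25 26 14
f 27 26 25
f 15 25 32
f 25 14 31
f 32 31 18
f 25 31 32
f 15 32 37
f 32 18 38
f 37 38 20
f 32 38 37
f 15 37 41
f 37 20 44
f 41 44 21
f 37 44 41
f 16 42 30
f 42 21 43
f 30 43 17
f 42 43 30
f 14 26 50
f 26 16 51
f 50 51 23
f 26 51 50
f 18 31 47
f 31 14 46
f 47 46 22
f 31 46 47
f 20 38 39
f 38 18 35
f 39 35 19
f 38 35 39
f 21 44 40
f 44 20 36
f 40 36 13
f 44 36 40
f 55 57 54
f 58 55 54
f 54 57 56
f 56 58 54
f 55 61 57
f 59 55 58
f 59 61 55
f 57 61 56
f 60 58 56
f 56 61 60
f 60 59 58
f 61 59 60
f 63 65 62
f 66 63 62
f 62 65 64
f 64 66 62
f 63 69 65
f 67 63 66
f 67 69 63
f 65 69 64
f 68 66 64
f 64 69 68
f 68 67 66
f 69 67 68
f 71 70 73
f 71 73 72
f 73 70 74
f 73 74 72
f 74 70 75
f 74 75 72
f 75 70 76
f 75 76 72
f 76 70 77
f 76 77 72
f 77 70 78
f 77 78 72
f 78 70 79
f 78 79 72
f 79 70 80
f 79 80 72
f 80 70 81
f 80 81 72
f 81 70 82
f 81 82 72
f 82 70 83
f 82 83 72
f 83 70 71
f 83 71 72



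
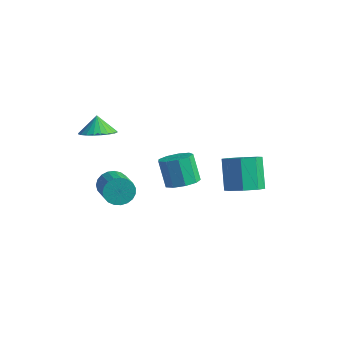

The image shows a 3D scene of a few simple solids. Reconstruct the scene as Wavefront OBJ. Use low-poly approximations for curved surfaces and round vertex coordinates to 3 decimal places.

v -3.086 -1.077 -1.51
v -2.625 -0.997 -2.22
v -1.313 -1.982 -1.48
v -1.774 -2.063 -0.77
v -2.521 -0.716 -2.032
v -1.208 -1.702 -1.292
v -2.514 -0.498 -1.754
v -1.202 -1.483 -1.014
v -2.606 -0.38 -1.434
v -1.294 -1.365 -0.694
v -2.781 -0.383 -1.127
v -1.469 -1.368 -0.387
v -3.009 -0.506 -0.886
v -1.697 -1.491 -0.146
v -3.25 -0.727 -0.753
v -1.938 -1.712 -0.013
v -3.463 -1.009 -0.751
v -2.151 -1.994 -0.011
v -3.611 -1.303 -0.881
v -2.299 -2.288 -0.14
v -3.668 -1.558 -1.119
v -2.356 -2.543 -0.379
v -3.624 -1.73 -1.425
v -2.312 -2.715 -0.684
v -3.488 -1.789 -1.745
v -2.176 -2.774 -1.005
v -3.282 -1.725 -2.025
v -1.969 -2.71 -1.285
v -3.042 -1.549 -2.216
v -1.73 -2.534 -1.476
v -2.81 -1.291 -2.285
v -1.497 -2.277 -1.545
v 3.551 1.217 0.049
v 3.981 0.523 0.643
v 3.179 1.329 2.165
v 2.749 2.023 1.571
v 4.427 1.147 0.547
v 3.624 1.953 2.07
v 4.359 1.813 0.16
v 3.557 2.618 1.682
v 3.818 2.129 -0.293
v 3.016 2.935 1.229
v 3.121 1.911 -0.545
v 2.319 2.717 0.977
v 2.676 1.287 -0.45
v 1.873 2.093 1.073
v 2.743 0.622 -0.062
v 1.941 1.427 1.46
v 3.284 0.305 0.391
v 2.482 1.111 1.913
v -2.97 -2.22 3.245
v -2.05 -2.042 3.533
v -3.33 -1.86 4.175
v -2.142 -1.71 3.368
v -2.36 -1.455 3.185
v -2.671 -1.317 3.01
v -3.028 -1.316 2.872
v -3.375 -1.453 2.79
v -3.661 -1.707 2.778
v -3.842 -2.039 2.837
v -3.89 -2.398 2.958
v -3.797 -2.731 3.122
v -3.579 -2.985 3.306
v -3.268 -3.124 3.48
v -2.912 -3.125 3.619
v -2.564 -2.988 3.7
v -2.278 -2.734 3.713
v -2.098 -2.402 3.654
v 0.164 0.566 -0.768
v 0.988 0.622 -0.362
v 0.259 0.93 1.074
v -0.564 0.874 0.668
v 0.813 1.189 -0.573
v 0.084 1.496 0.864
v 0.334 1.464 -0.874
v -0.395 1.772 0.562
v -0.224 1.319 -1.127
v -0.953 1.627 0.31
v -0.6 0.822 -1.211
v -1.329 1.13 0.225
v -0.619 0.205 -1.088
v -1.348 0.513 0.348
v -0.271 -0.243 -0.816
v -1 0.065 0.621
v 0.281 -0.312 -0.521
v -0.448 -0.005 0.915
v 0.778 0.029 -0.342
v 0.049 0.337 1.095
f 2 1 5
f 2 5 3
f 3 5 6
f 3 6 4
f 5 1 7
f 5 7 6
f 6 7 8
f 6 8 4
f 7 1 9
f 7 9 8
f 8 9 10
f 8 10 4
f 9 1 11
f 9 11 10
f 10 11 12
f 10 12 4
f 11 1 13
f 11 13 12
f 12 13 14
f 12 14 4
f 13 1 15
f 13 15 14
f 14 15 16
f 14 16 4
f 15 1 17
f 15 17 16
f 16 17 18
f 16 18 4
f 17 1 19
f 17 19 18
f 18 19 20
f 18 20 4
f 19 1 21
f 19 21 20
f 20 21 22
f 20 22 4
f 21 1 23
f 21 23 22
f 22 23 24
f 22 24 4
f 23 1 25
f 23 25 24
f 24 25 26
f 24 26 4
f 25 1 27
f 25 27 26
f 26 27 28
f 26 28 4
f 27 1 29
f 27 29 28
f 28 29 30
f 28 30 4
f 29 1 31
f 29 31 30
f 30 31 32
f 30 32 4
f 31 1 2
f 31 2 32
f 32 2 3
f 32 3 4
f 34 33 37
f 34 37 35
f 35 37 38
f 35 38 36
f 37 33 39
f 37 39 38
f 38 39 40
f 38 40 36
f 39 33 41
f 39 41 40
f 40 41 42
f 40 42 36
f 41 33 43
f 41 43 42
f 42 43 44
f 42 44 36
f 43 33 45
f 43 45 44
f 44 45 46
f 44 46 36
f 45 33 47
f 45 47 46
f 46 47 48
f 46 48 36
f 47 33 49
f 47 49 48
f 48 49 50
f 48 50 36
f 49 33 34
f 49 34 50
f 50 34 35
f 50 35 36
f 52 51 54
f 52 54 53
f 54 51 55
f 54 55 53
f 55 51 56
f 55 56 53
f 56 51 57
f 56 57 53
f 57 51 58
f 57 58 53
f 58 51 59
f 58 59 53
f 59 51 60
f 59 60 53
f 60 51 61
f 60 61 53
f 61 51 62
f 61 62 53
f 62 51 63
f 62 63 53
f 63 51 64
f 63 64 53
f 64 51 65
f 64 65 53
f 65 51 66
f 65 66 53
f 66 51 67
f 66 67 53
f 67 51 68
f 67 68 53
f 68 51 52
f 68 52 53
f 70 69 73
f 70 73 71
f 71 73 74
f 71 74 72
f 73 69 75
f 73 75 74
f 74 75 76
f 74 76 72
f 75 69 77
f 75 77 76
f 76 77 78
f 76 78 72
f 77 69 79
f 77 79 78
f 78 79 80
f 78 80 72
f 79 69 81
f 79 81 80
f 80 81 82
f 80 82 72
f 81 69 83
f 81 83 82
f 82 83 84
f 82 84 72
f 83 69 85
f 83 85 84
f 84 85 86
f 84 86 72
f 85 69 87
f 85 87 86
f 86 87 88
f 86 88 72
f 87 69 70
f 87 70 88
f 88 70 71
f 88 71 72



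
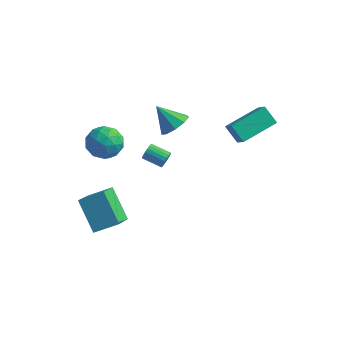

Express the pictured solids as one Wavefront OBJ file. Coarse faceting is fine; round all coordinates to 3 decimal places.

v -2.03 3.697 -0.224
v -1.428 3.492 0.398
v -3.11 3.763 0.844
v -1.458 4.096 0.33
v -1.757 4.513 0.003
v -2.183 4.549 -0.431
v -2.537 4.186 -0.767
v -2.654 3.595 -0.849
v -2.479 3.051 -0.639
v -2.094 2.81 -0.234
v -1.679 2.984 0.176
v -3.716 -1.299 3.122
v -2.811 -1.007 2.852
v -3.449 -2.733 2.468
v -2.544 -2.441 2.198
v -2.755 -2.576 3.154
v -2.92 -1.689 3.558
v -3.34 -2.051 1.762
v -3.505 -1.164 2.166
v -2.579 -1.472 2.011
v -2.217 -1.796 2.872
v -4.043 -1.944 2.448
v -3.681 -2.268 3.309
v -3.287 -1.027 3.044
v -2.973 -2.713 2.276
v -3.097 -2.792 2.838
v -2.565 -2.621 2.679
v -3.351 -1.428 3.46
v -2.819 -1.256 3.301
v -2.786 -2.179 3.478
v -3.441 -2.484 2.019
v -2.909 -2.312 1.86
v -3.695 -1.119 2.641
v -3.163 -0.948 2.482
v -3.474 -1.561 1.842
v -2.619 -1.128 2.391
v -2.462 -1.972 2.007
v -2.93 -1.742 1.751
v -3.027 -1.221 1.988
v -2.406 -1.319 2.897
v -2.249 -2.163 2.513
v -2.373 -2.242 3.075
v -2.47 -1.72 3.312
v -2.269 -1.592 2.403
v -4.011 -1.577 2.807
v -3.854 -2.421 2.423
v -3.79 -2.02 2.008
v -3.887 -1.498 2.245
v -3.798 -1.768 3.313
v -3.641 -2.612 2.929
v -3.233 -2.519 3.332
v -3.33 -1.998 3.569
v -3.991 -2.148 2.917
v -4.663 -0.931 -3.064
v -4.381 -2.417 -1.964
v -3.584 -0.296 -2.482
v -3.302 -1.782 -1.382
v -3.458 -1.718 -4.438
v -3.176 -3.204 -3.338
v -2.379 -1.083 -3.856
v -2.097 -2.569 -2.756
v 1.937 2.331 1.1
v 1.179 2.572 1.86
v 2.957 4.019 1.582
v 2.199 4.26 2.342
v 2.501 1.78 1.838
v 1.743 2.021 2.598
v 3.521 3.468 2.32
v 2.763 3.709 3.08
v -2.671 3.981 -3.622
v -2.532 3.765 -3.193
v -3.629 3.743 -2.849
v -3.769 3.959 -3.278
v -2.522 3.982 -3.145
v -3.619 3.96 -2.801
v -2.541 4.199 -3.191
v -3.638 4.176 -2.847
v -2.586 4.373 -3.323
v -3.683 4.35 -2.979
v -2.648 4.469 -3.514
v -3.745 4.446 -3.17
v -2.714 4.468 -3.726
v -3.811 4.446 -3.382
v -2.772 4.372 -3.918
v -3.869 4.349 -3.574
v -2.811 4.197 -4.051
v -3.908 4.175 -3.707
v -2.821 3.98 -4.099
v -3.918 3.958 -3.755
v -2.802 3.764 -4.053
v -3.899 3.741 -3.709
v -2.757 3.59 -3.921
v -3.854 3.567 -3.577
v -2.695 3.494 -3.73
v -3.792 3.471 -3.386
v -2.629 3.494 -3.518
v -3.726 3.472 -3.174
v -2.571 3.591 -3.326
v -3.668 3.568 -2.982
f 2 1 4
f 2 4 3
f 4 1 5
f 4 5 3
f 5 1 6
f 5 6 3
f 6 1 7
f 6 7 3
f 7 1 8
f 7 8 3
f 8 1 9
f 8 9 3
f 9 1 10
f 9 10 3
f 10 1 11
f 10 11 3
f 11 1 2
f 11 2 3
f 12 49 28
f 49 23 52
f 28 52 17
f 49 52 28
f 12 28 24
f 28 17 29
f 24 29 13
f 28 29 24
f 12 24 33
f 24 13 34
f 33 34 19
f 24 34 33
f 12 33 45
f 33 19 48
f 45 48 22
f 33 48 45
f 12 45 49
f 45 22 53
f 49 53 23
f 45 53 49
f 13 29 40
f 29 17 43
f 40 43 21
f 29 43 40
f 17 52 30
f 52 23 51
f 30 51 16
f 52 51 30
f 23 53 50
f 53 22 46
f 50 46 14
f 53 46 50
f 22 48 47
f 48 19 35
f 47 35 18
f 48 35 47
f 19 34 39
f 34 13 36
f 39 36 20
f 34 36 39
f 15 41 27
f 41 21 42
f 27 42 16
f 41 42 27
f 15 27 25
f 27 16 26
f 25 26 14
f 27 26 25
f 15 25 32
f 25 14 31
f 32 31 18
f 25 31 32
f 15 32 37
f 32 18 38
f 37 38 20
f 32 38 37
f 15 37 41
f 37 20 44
f 41 44 21
f 37 44 41
f 16 42 30
f 42 21 43
f 30 43 17
f 42 43 30
f 14 26 50
f 26 16 51
f 50 51 23
f 26 51 50
f 18 31 47
f 31 14 46
f 47 46 22
f 31 46 47
f 20 38 39
f 38 18 35
f 39 35 19
f 38 35 39
f 21 44 40
f 44 20 36
f 40 36 13
f 44 36 40
f 55 57 54
f 58 55 54
f 54 57 56
f 56 58 54
f 55 61 57
f 59 55 58
f 59 61 55
f 57 61 56
f 60 58 56
f 56 61 60
f 60 59 58
f 61 59 60
f 63 65 62
f 66 63 62
f 62 65 64
f 64 66 62
f 63 69 65
f 67 63 66
f 67 69 63
f 65 69 64
f 68 66 64
f 64 69 68
f 68 67 66
f 69 67 68
f 71 70 74
f 71 74 72
f 72 74 75
f 72 75 73
f 74 70 76
f 74 76 75
f 75 76 77
f 75 77 73
f 76 70 78
f 76 78 77
f 77 78 79
f 77 79 73
f 78 70 80
f 78 80 79
f 79 80 81
f 79 81 73
f 80 70 82
f 80 82 81
f 81 82 83
f 81 83 73
f 82 70 84
f 82 84 83
f 83 84 85
f 83 85 73
f 84 70 86
f 84 86 85
f 85 86 87
f 85 87 73
f 86 70 88
f 86 88 87
f 87 88 89
f 87 89 73
f 88 70 90
f 88 90 89
f 89 90 91
f 89 91 73
f 90 70 92
f 90 92 91
f 91 92 93
f 91 93 73
f 92 70 94
f 92 94 93
f 93 94 95
f 93 95 73
f 94 70 96
f 94 96 95
f 95 96 97
f 95 97 73
f 96 70 98
f 96 98 97
f 97 98 99
f 97 99 73
f 98 70 71
f 98 71 99
f 99 71 72
f 99 72 73



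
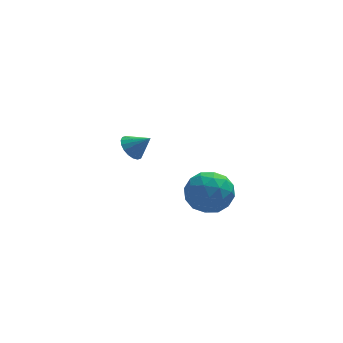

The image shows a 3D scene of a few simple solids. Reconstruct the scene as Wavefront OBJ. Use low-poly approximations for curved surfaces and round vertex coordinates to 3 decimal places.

v -3.022 -2.858 -0.907
v -2.344 -1.914 -0.79
v -1.616 -3.946 -0.27
v -0.938 -3.002 -0.153
v -1.857 -3.152 0.551
v -2.726 -2.479 0.157
v -1.234 -3.381 -1.217
v -2.103 -2.708 -1.611
v -1.239 -2.238 -0.982
v -1.625 -2.096 0.111
v -2.335 -3.764 -1.171
v -2.721 -3.622 -0.078
v -2.806 -2.29 -0.905
v -1.154 -3.57 -0.155
v -1.694 -3.657 0.258
v -1.296 -3.103 0.327
v -3.031 -2.622 -0.348
v -2.633 -2.068 -0.279
v -2.347 -2.795 0.509
v -1.327 -3.792 -0.781
v -0.929 -3.238 -0.712
v -2.664 -2.757 -1.387
v -2.266 -2.203 -1.318
v -1.613 -3.065 -1.569
v -1.759 -1.926 -0.949
v -0.932 -2.566 -0.574
v -1.106 -2.788 -1.199
v -1.617 -2.393 -1.431
v -1.985 -1.843 -0.307
v -1.159 -2.482 0.068
v -1.699 -2.57 0.482
v -2.21 -2.175 0.25
v -1.336 -2.033 -0.419
v -2.801 -3.378 -1.128
v -1.975 -4.017 -0.753
v -1.75 -3.685 -1.31
v -2.261 -3.29 -1.542
v -3.028 -3.294 -0.486
v -2.201 -3.934 -0.111
v -2.343 -3.467 0.371
v -2.854 -3.072 0.139
v -2.624 -3.827 -0.641
v -4.41 2.693 -1.27
v -3.918 2.646 -1.821
v -3.59 2.387 -0.51
v -3.89 2.959 -1.724
v -3.965 3.22 -1.538
v -4.128 3.377 -1.299
v -4.347 3.398 -1.054
v -4.579 3.28 -0.852
v -4.777 3.045 -0.732
v -4.902 2.741 -0.72
v -4.931 2.428 -0.816
v -4.856 2.167 -1.002
v -4.692 2.01 -1.242
v -4.473 1.989 -1.487
v -4.242 2.107 -1.689
v -4.044 2.341 -1.808
f 1 38 17
f 38 12 41
f 17 41 6
f 38 41 17
f 1 17 13
f 17 6 18
f 13 18 2
f 17 18 13
f 1 13 22
f 13 2 23
f 22 23 8
f 13 23 22
f 1 22 34
f 22 8 37
f 34 37 11
f 22 37 34
f 1 34 38
f 34 11 42
f 38 42 12
f 34 42 38
f 2 18 29
f 18 6 32
f 29 32 10
f 18 32 29
f 6 41 19
f 41 12 40
f 19 40 5
f 41 40 19
f 12 42 39
f 42 11 35
f 39 35 3
f 42 35 39
f 11 37 36
f 37 8 24
f 36 24 7
f 37 24 36
f 8 23 28
f 23 2 25
f 28 25 9
f 23 25 28
f 4 30 16
f 30 10 31
f 16 31 5
f 30 31 16
f 4 16 14
f 16 5 15
f 14 15 3
f 16 15 14
f 4 14 21
f 14 3 20
f 21 20 7
f 14 20 21
f 4 21 26
f 21 7 27
f 26 27 9
f 21 27 26
f 4 26 30
f 26 9 33
f 30 33 10
f 26 33 30
f 5 31 19
f 31 10 32
f 19 32 6
f 31 32 19
f 3 15 39
f 15 5 40
f 39 40 12
f 15 40 39
f 7 20 36
f 20 3 35
f 36 35 11
f 20 35 36
f 9 27 28
f 27 7 24
f 28 24 8
f 27 24 28
f 10 33 29
f 33 9 25
f 29 25 2
f 33 25 29
f 44 43 46
f 44 46 45
f 46 43 47
f 46 47 45
f 47 43 48
f 47 48 45
f 48 43 49
f 48 49 45
f 49 43 50
f 49 50 45
f 50 43 51
f 50 51 45
f 51 43 52
f 51 52 45
f 52 43 53
f 52 53 45
f 53 43 54
f 53 54 45
f 54 43 55
f 54 55 45
f 55 43 56
f 55 56 45
f 56 43 57
f 56 57 45
f 57 43 58
f 57 58 45
f 58 43 44
f 58 44 45



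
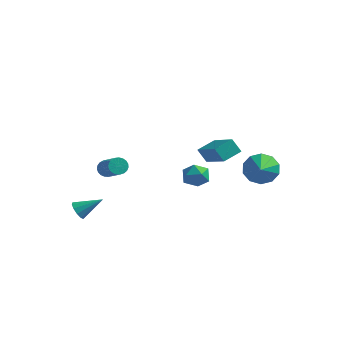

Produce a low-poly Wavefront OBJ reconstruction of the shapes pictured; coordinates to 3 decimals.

v -3.783 -3.203 0.045
v -3.419 -3.362 -0.35
v -2.737 -2.577 0.755
v -3.545 -3.052 -0.439
v -3.762 -2.8 -0.342
v -3.986 -2.702 -0.098
v -4.133 -2.795 0.201
v -4.146 -3.044 0.441
v -4.02 -3.354 0.529
v -3.804 -3.607 0.433
v -3.579 -3.705 0.189
v -3.432 -3.611 -0.11
v 3.12 3.347 1.04
v 3.913 3.799 1.304
v 3.66 1.873 1.94
v 3.503 3.898 1.712
v 2.946 3.787 1.863
v 2.457 3.508 1.7
v 2.22 3.167 1.284
v 2.327 2.895 0.775
v 2.738 2.796 0.367
v 3.294 2.907 0.216
v 3.784 3.186 0.379
v 4.02 3.527 0.795
v -0.297 3.147 0.513
v 0.452 2.898 0.641
v -0.532 2.082 -0.181
v 0.217 1.833 -0.053
v -0.307 1.855 0.551
v -0.161 2.513 0.98
v 0.081 2.467 -0.52
v 0.227 3.125 -0.091
v 0.685 2.478 0.003
v 0.446 2.1 0.665
v -0.526 2.88 -0.205
v -0.765 2.502 0.457
v -3.601 -0.341 1.464
v -3.27 0.06 1.475
v -2.188 -0.858 2.447
v -2.519 -1.259 2.436
v -3.393 0.099 1.648
v -2.312 -0.82 2.62
v -3.552 0.062 1.79
v -2.471 -0.857 2.762
v -3.72 -0.045 1.875
v -2.638 -0.964 2.847
v -3.867 -0.203 1.889
v -2.785 -1.122 2.861
v -3.967 -0.385 1.83
v -2.886 -1.304 2.802
v -4.005 -0.559 1.707
v -2.924 -1.478 2.679
v -3.973 -0.695 1.542
v -2.891 -1.614 2.515
v -3.876 -0.77 1.364
v -2.795 -1.689 2.336
v -3.732 -0.771 1.203
v -2.65 -1.69 2.175
v -3.565 -0.697 1.087
v -2.483 -1.616 2.059
v -3.404 -0.562 1.036
v -2.323 -1.48 2.008
v -3.277 -0.388 1.059
v -2.196 -1.307 2.032
v -3.207 -0.206 1.153
v -2.125 -1.125 2.125
v -3.204 -0.048 1.299
v -2.122 -0.966 2.272
v 2.386 -0.9 4.638
v 2.905 -0.022 4.96
v 0.961 0.341 3.551
v 1.48 1.219 3.873
v 2.88 -0.939 3.947
v 3.399 -0.061 4.269
v 1.455 0.302 2.86
v 1.974 1.18 3.182
f 2 1 4
f 2 4 3
f 4 1 5
f 4 5 3
f 5 1 6
f 5 6 3
f 6 1 7
f 6 7 3
f 7 1 8
f 7 8 3
f 8 1 9
f 8 9 3
f 9 1 10
f 9 10 3
f 10 1 11
f 10 11 3
f 11 1 12
f 11 12 3
f 12 1 2
f 12 2 3
f 14 13 16
f 14 16 15
f 16 13 17
f 16 17 15
f 17 13 18
f 17 18 15
f 18 13 19
f 18 19 15
f 19 13 20
f 19 20 15
f 20 13 21
f 20 21 15
f 21 13 22
f 21 22 15
f 22 13 23
f 22 23 15
f 23 13 24
f 23 24 15
f 24 13 14
f 24 14 15
f 25 36 30
f 25 30 26
f 25 26 32
f 25 32 35
f 25 35 36
f 26 30 34
f 30 36 29
f 36 35 27
f 35 32 31
f 32 26 33
f 28 34 29
f 28 29 27
f 28 27 31
f 28 31 33
f 28 33 34
f 29 34 30
f 27 29 36
f 31 27 35
f 33 31 32
f 34 33 26
f 38 37 41
f 38 41 39
f 39 41 42
f 39 42 40
f 41 37 43
f 41 43 42
f 42 43 44
f 42 44 40
f 43 37 45
f 43 45 44
f 44 45 46
f 44 46 40
f 45 37 47
f 45 47 46
f 46 47 48
f 46 48 40
f 47 37 49
f 47 49 48
f 48 49 50
f 48 50 40
f 49 37 51
f 49 51 50
f 50 51 52
f 50 52 40
f 51 37 53
f 51 53 52
f 52 53 54
f 52 54 40
f 53 37 55
f 53 55 54
f 54 55 56
f 54 56 40
f 55 37 57
f 55 57 56
f 56 57 58
f 56 58 40
f 57 37 59
f 57 59 58
f 58 59 60
f 58 60 40
f 59 37 61
f 59 61 60
f 60 61 62
f 60 62 40
f 61 37 63
f 61 63 62
f 62 63 64
f 62 64 40
f 63 37 65
f 63 65 64
f 64 65 66
f 64 66 40
f 65 37 67
f 65 67 66
f 66 67 68
f 66 68 40
f 67 37 38
f 67 38 68
f 68 38 39
f 68 39 40
f 70 72 69
f 73 70 69
f 69 72 71
f 71 73 69
f 70 76 72
f 74 70 73
f 74 76 70
f 72 76 71
f 75 73 71
f 71 76 75
f 75 74 73
f 76 74 75



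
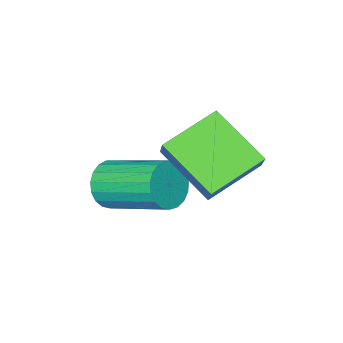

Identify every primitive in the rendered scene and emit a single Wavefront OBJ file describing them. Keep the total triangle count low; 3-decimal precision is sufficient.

v 1.04 0.597 4.316
v 1.432 1.152 5.076
v 0.812 2.15 3.299
v 1.205 2.705 4.06
v 2.595 0.395 3.66
v 2.988 0.95 4.421
v 2.368 1.948 2.644
v 2.76 2.503 3.404
v 3.014 -1.109 1.73
v 3.299 -0.761 1.13
v 2.791 0.998 1.91
v 2.506 0.649 2.51
v 3.003 -0.808 1.043
v 2.495 0.951 1.823
v 2.709 -0.907 1.075
v 2.201 0.852 1.855
v 2.468 -1.041 1.22
v 1.96 0.718 2.001
v 2.321 -1.187 1.454
v 1.813 0.572 2.234
v 2.294 -1.319 1.735
v 1.786 0.439 2.515
v 2.391 -1.416 2.015
v 1.884 0.343 2.795
v 2.596 -1.459 2.246
v 2.089 0.3 3.026
v 2.874 -1.442 2.388
v 2.366 0.317 3.168
v 3.175 -1.367 2.416
v 2.667 0.392 3.196
v 3.449 -1.248 2.325
v 2.941 0.511 3.105
v 3.647 -1.105 2.132
v 3.139 0.654 2.912
v 3.736 -0.963 1.869
v 3.228 0.796 2.649
v 3.7 -0.846 1.582
v 3.192 0.913 2.362
v 3.546 -0.774 1.321
v 3.038 0.984 2.101
f 2 4 1
f 5 2 1
f 1 4 3
f 3 5 1
f 2 8 4
f 6 2 5
f 6 8 2
f 4 8 3
f 7 5 3
f 3 8 7
f 7 6 5
f 8 6 7
f 10 9 13
f 10 13 11
f 11 13 14
f 11 14 12
f 13 9 15
f 13 15 14
f 14 15 16
f 14 16 12
f 15 9 17
f 15 17 16
f 16 17 18
f 16 18 12
f 17 9 19
f 17 19 18
f 18 19 20
f 18 20 12
f 19 9 21
f 19 21 20
f 20 21 22
f 20 22 12
f 21 9 23
f 21 23 22
f 22 23 24
f 22 24 12
f 23 9 25
f 23 25 24
f 24 25 26
f 24 26 12
f 25 9 27
f 25 27 26
f 26 27 28
f 26 28 12
f 27 9 29
f 27 29 28
f 28 29 30
f 28 30 12
f 29 9 31
f 29 31 30
f 30 31 32
f 30 32 12
f 31 9 33
f 31 33 32
f 32 33 34
f 32 34 12
f 33 9 35
f 33 35 34
f 34 35 36
f 34 36 12
f 35 9 37
f 35 37 36
f 36 37 38
f 36 38 12
f 37 9 39
f 37 39 38
f 38 39 40
f 38 40 12
f 39 9 10
f 39 10 40
f 40 10 11
f 40 11 12



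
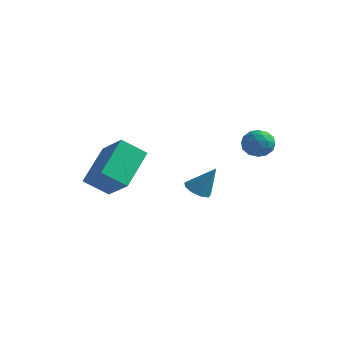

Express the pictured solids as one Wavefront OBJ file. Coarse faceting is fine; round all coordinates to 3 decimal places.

v -0.295 1.936 -4.247
v 0.255 1.909 -4.553
v 0.395 2.244 -3.033
v 0.099 2.31 -4.566
v -0.242 2.537 -4.43
v -0.607 2.482 -4.208
v -0.827 2.172 -4.004
v -0.797 1.751 -3.915
v -0.533 1.417 -3.98
v -0.157 1.326 -4.171
v 0.154 1.52 -4.397
v 2.059 2.706 -0.742
v 2.7 2.854 -1.048
v 1.8 1.986 -1.632
v 2.441 2.134 -1.938
v 2.413 1.75 -1.324
v 2.573 2.195 -0.773
v 1.927 2.645 -1.907
v 2.087 3.09 -1.356
v 2.618 2.817 -1.768
v 2.919 2.264 -1.408
v 1.581 2.576 -1.272
v 1.882 2.023 -0.912
v 2.402 2.843 -0.817
v 2.098 1.997 -1.863
v 2.082 1.771 -1.502
v 2.458 1.858 -1.682
v 2.328 2.456 -0.655
v 2.704 2.543 -0.835
v 2.536 1.894 -0.997
v 1.796 2.297 -1.845
v 2.172 2.384 -2.025
v 2.042 2.982 -0.998
v 2.418 3.069 -1.178
v 1.964 2.946 -1.683
v 2.731 2.909 -1.42
v 2.579 2.485 -1.943
v 2.276 2.786 -1.925
v 2.37 3.047 -1.601
v 2.907 2.583 -1.208
v 2.755 2.16 -1.731
v 2.739 1.934 -1.37
v 2.833 2.196 -1.047
v 2.859 2.561 -1.631
v 1.745 2.68 -0.949
v 1.593 2.257 -1.472
v 1.667 2.644 -1.633
v 1.761 2.906 -1.31
v 1.921 2.355 -0.737
v 1.769 1.931 -1.26
v 2.13 1.793 -1.079
v 2.224 2.054 -0.755
v 1.641 2.279 -1.049
v -2.149 -1.96 -2.539
v -2.405 -0.3 -1.295
v -3.418 -1.509 -3.402
v -3.675 0.151 -2.159
v -1.385 -1.271 -3.301
v -1.642 0.389 -2.058
v -2.655 -0.82 -4.165
v -2.911 0.84 -2.921
f 2 1 4
f 2 4 3
f 4 1 5
f 4 5 3
f 5 1 6
f 5 6 3
f 6 1 7
f 6 7 3
f 7 1 8
f 7 8 3
f 8 1 9
f 8 9 3
f 9 1 10
f 9 10 3
f 10 1 11
f 10 11 3
f 11 1 2
f 11 2 3
f 12 49 28
f 49 23 52
f 28 52 17
f 49 52 28
f 12 28 24
f 28 17 29
f 24 29 13
f 28 29 24
f 12 24 33
f 24 13 34
f 33 34 19
f 24 34 33
f 12 33 45
f 33 19 48
f 45 48 22
f 33 48 45
f 12 45 49
f 45 22 53
f 49 53 23
f 45 53 49
f 13 29 40
f 29 17 43
f 40 43 21
f 29 43 40
f 17 52 30
f 52 23 51
f 30 51 16
f 52 51 30
f 23 53 50
f 53 22 46
f 50 46 14
f 53 46 50
f 22 48 47
f 48 19 35
f 47 35 18
f 48 35 47
f 19 34 39
f 34 13 36
f 39 36 20
f 34 36 39
f 15 41 27
f 41 21 42
f 27 42 16
f 41 42 27
f 15 27 25
f 27 16 26
f 25 26 14
f 27 26 25
f 15 25 32
f 25 14 31
f 32 31 18
f 25 31 32
f 15 32 37
f 32 18 38
f 37 38 20
f 32 38 37
f 15 37 41
f 37 20 44
f 41 44 21
f 37 44 41
f 16 42 30
f 42 21 43
f 30 43 17
f 42 43 30
f 14 26 50
f 26 16 51
f 50 51 23
f 26 51 50
f 18 31 47
f 31 14 46
f 47 46 22
f 31 46 47
f 20 38 39
f 38 18 35
f 39 35 19
f 38 35 39
f 21 44 40
f 44 20 36
f 40 36 13
f 44 36 40
f 55 57 54
f 58 55 54
f 54 57 56
f 56 58 54
f 55 61 57
f 59 55 58
f 59 61 55
f 57 61 56
f 60 58 56
f 56 61 60
f 60 59 58
f 61 59 60



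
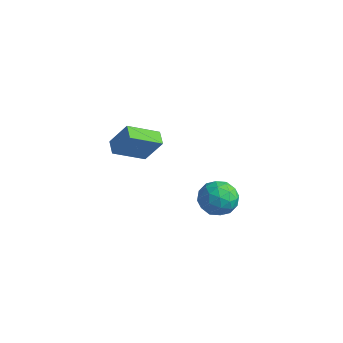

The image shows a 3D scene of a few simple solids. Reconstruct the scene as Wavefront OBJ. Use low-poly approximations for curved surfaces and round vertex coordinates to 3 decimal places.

v -4.963 3.096 -2.566
v -4.107 3.528 -1.09
v -4.006 4.622 -3.566
v -3.15 5.053 -2.09
v -4.29 2.527 -2.79
v -3.434 2.958 -1.314
v -3.333 4.052 -3.79
v -2.477 4.484 -2.314
v 1.678 2.902 -3.089
v 2.239 3.632 -2.46
v 2.961 1.668 -2.8
v 3.522 2.398 -2.171
v 2.554 1.979 -1.811
v 1.761 2.742 -1.989
v 3.439 2.558 -3.271
v 2.646 3.321 -3.449
v 3.327 3.419 -2.572
v 2.78 3.061 -1.67
v 2.42 2.239 -3.59
v 1.873 1.881 -2.688
v 1.846 3.375 -2.8
v 3.354 1.925 -2.46
v 2.785 1.678 -2.249
v 3.115 2.107 -1.879
v 1.565 2.852 -2.523
v 1.894 3.281 -2.153
v 2.079 2.309 -1.772
v 3.306 2.019 -3.107
v 3.635 2.448 -2.737
v 2.085 3.193 -3.381
v 2.415 3.622 -3.011
v 3.121 2.991 -3.488
v 2.815 3.679 -2.496
v 3.569 2.954 -2.326
v 3.521 3.048 -2.973
v 3.054 3.497 -3.077
v 2.493 3.469 -1.965
v 3.247 2.743 -1.796
v 2.678 2.497 -1.584
v 2.212 2.945 -1.689
v 3.133 3.344 -2.031
v 1.953 2.557 -3.464
v 2.707 1.831 -3.295
v 2.988 2.355 -3.571
v 2.522 2.803 -3.676
v 1.631 2.346 -2.934
v 2.385 1.621 -2.764
v 2.146 1.803 -2.183
v 1.679 2.252 -2.287
v 2.067 1.956 -3.229
f 2 4 1
f 5 2 1
f 1 4 3
f 3 5 1
f 2 8 4
f 6 2 5
f 6 8 2
f 4 8 3
f 7 5 3
f 3 8 7
f 7 6 5
f 8 6 7
f 9 46 25
f 46 20 49
f 25 49 14
f 46 49 25
f 9 25 21
f 25 14 26
f 21 26 10
f 25 26 21
f 9 21 30
f 21 10 31
f 30 31 16
f 21 31 30
f 9 30 42
f 30 16 45
f 42 45 19
f 30 45 42
f 9 42 46
f 42 19 50
f 46 50 20
f 42 50 46
f 10 26 37
f 26 14 40
f 37 40 18
f 26 40 37
f 14 49 27
f 49 20 48
f 27 48 13
f 49 48 27
f 20 50 47
f 50 19 43
f 47 43 11
f 50 43 47
f 19 45 44
f 45 16 32
f 44 32 15
f 45 32 44
f 16 31 36
f 31 10 33
f 36 33 17
f 31 33 36
f 12 38 24
f 38 18 39
f 24 39 13
f 38 39 24
f 12 24 22
f 24 13 23
f 22 23 11
f 24 23 22
f 12 22 29
f 22 11 28
f 29 28 15
f 22 28 29
f 12 29 34
f 29 15 35
f 34 35 17
f 29 35 34
f 12 34 38
f 34 17 41
f 38 41 18
f 34 41 38
f 13 39 27
f 39 18 40
f 27 40 14
f 39 40 27
f 11 23 47
f 23 13 48
f 47 48 20
f 23 48 47
f 15 28 44
f 28 11 43
f 44 43 19
f 28 43 44
f 17 35 36
f 35 15 32
f 36 32 16
f 35 32 36
f 18 41 37
f 41 17 33
f 37 33 10
f 41 33 37



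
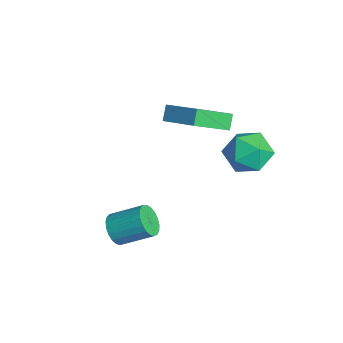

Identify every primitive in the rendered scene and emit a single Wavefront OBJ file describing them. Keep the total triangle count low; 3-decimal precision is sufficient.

v 3.114 -2.085 -3.196
v 3.863 -2.294 -3.423
v 4.494 -0.965 -2.572
v 3.746 -0.755 -2.344
v 3.768 -2.089 -3.673
v 4.4 -0.76 -2.822
v 3.561 -1.884 -3.841
v 4.192 -0.554 -2.99
v 3.276 -1.713 -3.897
v 3.907 -0.383 -3.046
v 2.963 -1.606 -3.831
v 3.595 -0.277 -2.98
v 2.677 -1.582 -3.656
v 3.308 -0.253 -2.805
v 2.466 -1.645 -3.401
v 3.097 -0.316 -2.55
v 2.367 -1.784 -3.111
v 2.998 -0.455 -2.26
v 2.397 -1.975 -2.835
v 3.029 -0.646 -1.984
v 2.552 -2.185 -2.621
v 3.183 -0.856 -1.77
v 2.804 -2.378 -2.507
v 3.435 -1.048 -1.656
v 3.109 -2.52 -2.512
v 3.74 -1.19 -1.661
v 3.415 -2.586 -2.635
v 4.046 -1.257 -1.784
v 3.67 -2.566 -2.855
v 4.301 -1.237 -2.004
v 3.828 -2.463 -3.134
v 4.459 -1.134 -2.283
v -0.248 1.114 0.491
v -0.741 1.424 1.125
v -0.636 2.907 -0.687
v -1.128 3.217 -0.053
v 1.368 2.003 1.313
v 0.876 2.313 1.947
v 0.981 3.796 0.135
v 0.488 4.106 0.769
v 3.913 4.125 0.118
v 4.822 3.747 0.783
v 2.678 3.513 1.457
v 3.587 3.135 2.122
v 3.411 4.299 1.965
v 4.174 4.677 1.137
v 3.326 2.583 1.103
v 4.089 2.961 0.275
v 4.459 2.793 1.392
v 4.511 3.854 1.924
v 2.989 3.406 0.316
v 3.041 4.467 0.848
f 2 1 5
f 2 5 3
f 3 5 6
f 3 6 4
f 5 1 7
f 5 7 6
f 6 7 8
f 6 8 4
f 7 1 9
f 7 9 8
f 8 9 10
f 8 10 4
f 9 1 11
f 9 11 10
f 10 11 12
f 10 12 4
f 11 1 13
f 11 13 12
f 12 13 14
f 12 14 4
f 13 1 15
f 13 15 14
f 14 15 16
f 14 16 4
f 15 1 17
f 15 17 16
f 16 17 18
f 16 18 4
f 17 1 19
f 17 19 18
f 18 19 20
f 18 20 4
f 19 1 21
f 19 21 20
f 20 21 22
f 20 22 4
f 21 1 23
f 21 23 22
f 22 23 24
f 22 24 4
f 23 1 25
f 23 25 24
f 24 25 26
f 24 26 4
f 25 1 27
f 25 27 26
f 26 27 28
f 26 28 4
f 27 1 29
f 27 29 28
f 28 29 30
f 28 30 4
f 29 1 31
f 29 31 30
f 30 31 32
f 30 32 4
f 31 1 2
f 31 2 32
f 32 2 3
f 32 3 4
f 34 36 33
f 37 34 33
f 33 36 35
f 35 37 33
f 34 40 36
f 38 34 37
f 38 40 34
f 36 40 35
f 39 37 35
f 35 40 39
f 39 38 37
f 40 38 39
f 41 52 46
f 41 46 42
f 41 42 48
f 41 48 51
f 41 51 52
f 42 46 50
f 46 52 45
f 52 51 43
f 51 48 47
f 48 42 49
f 44 50 45
f 44 45 43
f 44 43 47
f 44 47 49
f 44 49 50
f 45 50 46
f 43 45 52
f 47 43 51
f 49 47 48
f 50 49 42

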